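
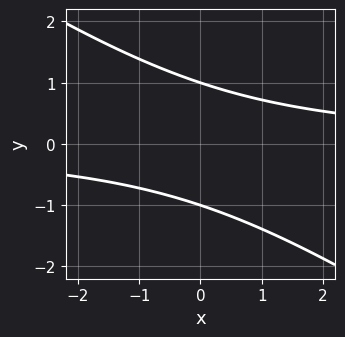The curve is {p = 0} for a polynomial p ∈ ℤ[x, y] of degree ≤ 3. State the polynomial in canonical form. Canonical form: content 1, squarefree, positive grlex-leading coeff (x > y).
2*x*y + 3*y^2 - 3

1. Degree: the shape is more complex than any degree-1 curve, so deg p = 2.
2. Checking where it meets the axes: among the integer gridlines, it crosses the y-axis at y ∈ {-1, 1}; no x-intercept at any integer in the box.
3. Putting this together gives p.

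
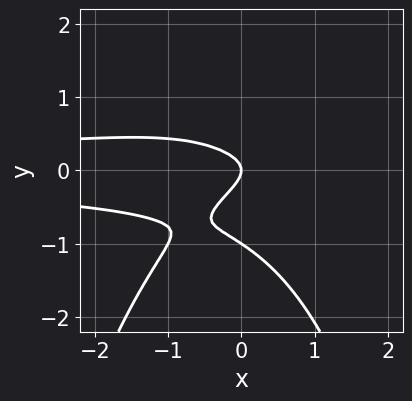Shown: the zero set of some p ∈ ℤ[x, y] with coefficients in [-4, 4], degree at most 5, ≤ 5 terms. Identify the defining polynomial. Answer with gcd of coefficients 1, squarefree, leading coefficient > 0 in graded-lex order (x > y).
2*x^2*y^2 + x*y^2 + 3*y^3 + 3*y^2 + x

First, degree: the shape is more complex than any degree-3 curve, so deg p = 4.
Next, reading off the gridlines: the y-axis gridline crossings are at y ∈ {-1, 0}; it crosses the x-axis at the gridline x = 0.
Finally, matching integer coefficients to the picture gives p.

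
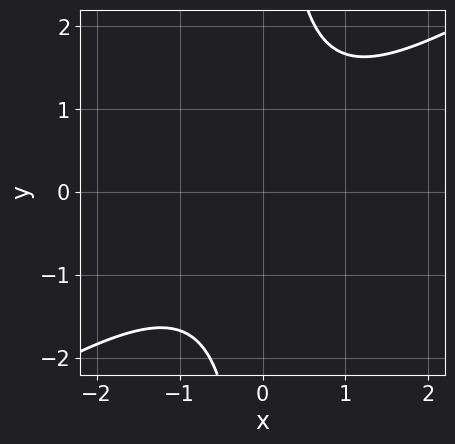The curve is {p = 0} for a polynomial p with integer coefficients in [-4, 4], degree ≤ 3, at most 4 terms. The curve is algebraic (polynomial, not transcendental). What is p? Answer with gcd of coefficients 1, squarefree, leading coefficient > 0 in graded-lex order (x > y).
2*x^2 - 3*x*y + 3

Degree: the shape is more complex than any degree-1 curve, so deg p = 2.
Reading off the gridlines: the curve avoids every integer y-axis point in the box; the curve avoids every integer x-axis point in the box.
The integer polynomial consistent with all of this is the stated p.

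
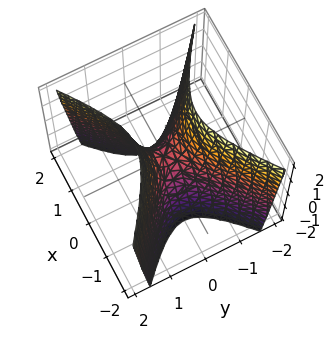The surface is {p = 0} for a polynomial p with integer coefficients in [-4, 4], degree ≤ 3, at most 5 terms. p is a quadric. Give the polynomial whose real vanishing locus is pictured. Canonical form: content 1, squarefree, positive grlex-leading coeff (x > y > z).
(a) deg p = 2.
(b) Symmetries: it's symmetric under y → −y, forcing even powers of y; it's symmetric under x → −x, forcing even powers of x.
(c) Observable constraints: it crosses the y-axis at the gridline y = 0; it meets the x-axis at x = 0 (among the integer gridlines); one z-axis crossing is at z = 0.
(d) Putting this together gives p.

2*x^2 - 3*y^2 + z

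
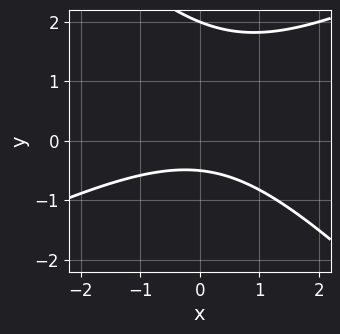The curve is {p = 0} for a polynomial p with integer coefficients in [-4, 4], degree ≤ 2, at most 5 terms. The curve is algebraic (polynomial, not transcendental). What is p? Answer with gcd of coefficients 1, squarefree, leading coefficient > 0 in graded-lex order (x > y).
x^2 - x*y - 2*y^2 + 3*y + 2

1. Degree: a generic line meets the curve in up to 2 points, so deg p = 2.
2. Checking where it meets the axes: it crosses the y-axis at the gridline y = 2; it misses every integer gridline on the x-axis.
3. Fitting integer coefficients to these (and the overall shape) gives p.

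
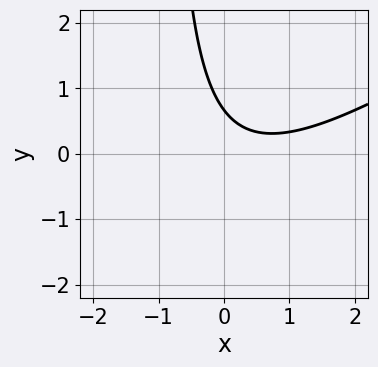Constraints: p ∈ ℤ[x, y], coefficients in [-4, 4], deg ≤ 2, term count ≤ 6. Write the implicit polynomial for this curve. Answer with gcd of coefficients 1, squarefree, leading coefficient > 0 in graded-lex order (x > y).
(a) Degree: the shape is more complex than any degree-1 curve, so deg p = 2.
(b) From the visible intercepts: no x-intercept at any integer in the box.
(c) Assembling these constraints gives the stated polynomial.

2*x^2 - 3*x*y - 2*x - 3*y + 2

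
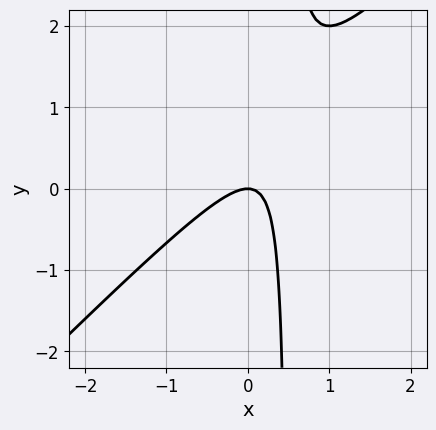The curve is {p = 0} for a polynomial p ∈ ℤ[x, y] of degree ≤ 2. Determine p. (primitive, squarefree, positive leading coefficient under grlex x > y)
2*x^2 - 2*x*y + y

1. deg p = 2. The shape is more complex than any degree-1 curve.
2. Against the integer gridlines: one x-axis crossing is at x = 0; one y-axis crossing is at y = 0.
3. Matching integer coefficients to the picture gives p.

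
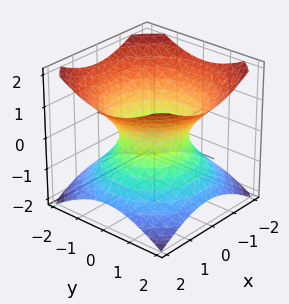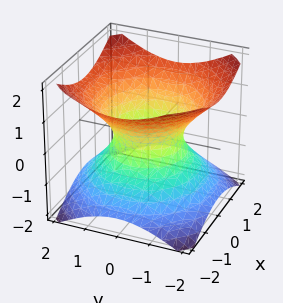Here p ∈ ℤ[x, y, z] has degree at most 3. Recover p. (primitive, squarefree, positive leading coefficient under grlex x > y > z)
First, deg p = 2.
Next, symmetry: every cross-section ⟂ z is a circle, so x, y appear only via x² + y².
Next, from the axis intercepts and sections: the y-axis gridline crossings are at y ∈ {-1, 1}; a circular section at z = 1 has radius between 1 and 2; among the integer gridlines, it crosses the x-axis at x ∈ {-1, 1}.
Finally, together with the visible shape, these determine p as stated.

2*x^2 + 2*y^2 - 3*z^2 - 2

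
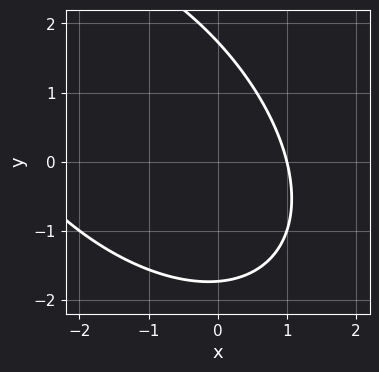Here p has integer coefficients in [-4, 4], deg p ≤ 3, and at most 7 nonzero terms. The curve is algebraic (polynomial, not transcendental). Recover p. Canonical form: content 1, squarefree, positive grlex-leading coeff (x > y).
x^2 + x*y + y^2 + 2*x - 3

Degree: no degree-1 curve has this shape, so deg p = 2.
Reading off the gridlines: it crosses the x-axis at the gridline x = 1.
These observations pin down the coefficients.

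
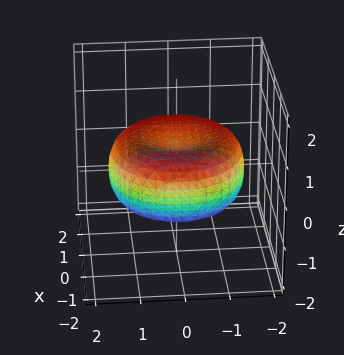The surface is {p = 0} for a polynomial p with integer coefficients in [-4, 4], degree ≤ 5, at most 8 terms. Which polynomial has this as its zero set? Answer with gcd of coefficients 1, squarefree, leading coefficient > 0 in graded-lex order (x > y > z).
x^4 + 2*x^2*y^2 + y^4 - 2*x^2 - 2*y^2 + 3*z^2 - 1

First, degree: a generic line meets the surface in up to 4 points, so deg p = 4.
Then, by symmetry, the z-axis is an axis of rotation, so x and y enter only as x² + y².
Next, from the visible intercepts: a circular section at z = 0 has radius between 1 and 2.
Finally, the integer polynomial consistent with all of this is the stated p.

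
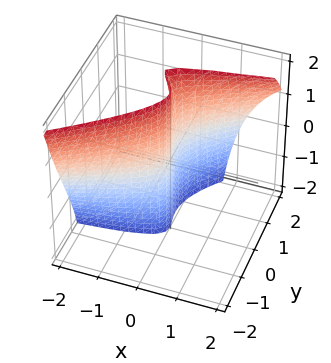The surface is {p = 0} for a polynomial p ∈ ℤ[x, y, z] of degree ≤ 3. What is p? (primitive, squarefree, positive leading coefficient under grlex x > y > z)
2*x*y^2 - 2*x*y*z - 3*y^3 + 3*y^2 + 3*x

(a) deg p = 3.
(b) Observable constraints: the visible z-axis segment lies entirely on the surface; the y-axis gridline crossings are at y ∈ {0, 1}; it crosses the x-axis at the gridline x = 0.
(c) Matching integer coefficients to the picture gives p.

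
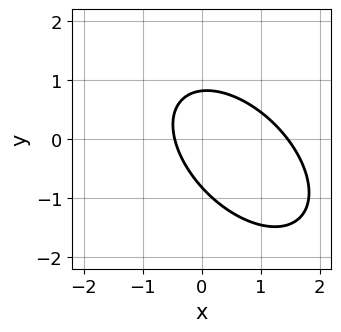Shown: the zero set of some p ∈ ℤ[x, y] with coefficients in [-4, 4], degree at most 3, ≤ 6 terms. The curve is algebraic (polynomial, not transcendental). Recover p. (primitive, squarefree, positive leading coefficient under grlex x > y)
The degree is 2 — a generic line meets the curve in up to 2 points.
The integer polynomial consistent with all of this is the stated p.

3*x^2 + 3*x*y + 3*y^2 - 3*x - 2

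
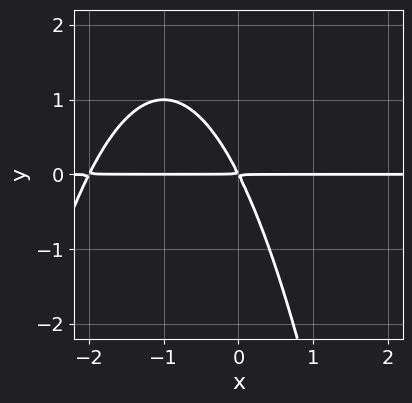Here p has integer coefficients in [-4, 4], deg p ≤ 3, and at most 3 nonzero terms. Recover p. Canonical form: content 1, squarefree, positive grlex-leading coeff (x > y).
1. Degree: a generic line meets the curve in up to 3 points, so deg p = 3.
2. Observable constraints: every point of the x-axis in the box is on the curve.
3. These observations pin down the coefficients.

x^2*y + 2*x*y + y^2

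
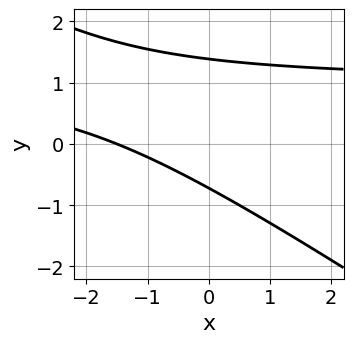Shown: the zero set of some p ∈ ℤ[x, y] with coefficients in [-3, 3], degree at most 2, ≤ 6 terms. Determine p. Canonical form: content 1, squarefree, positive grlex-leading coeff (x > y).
First, degree: no degree-1 curve has this shape, so deg p = 2.
Finally, putting this together gives p.

2*x*y + 3*y^2 - 2*x - 2*y - 3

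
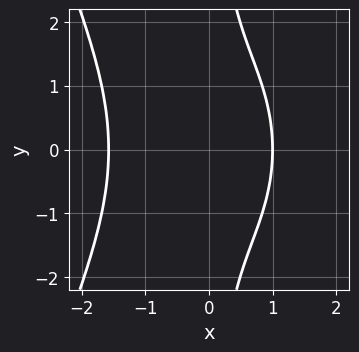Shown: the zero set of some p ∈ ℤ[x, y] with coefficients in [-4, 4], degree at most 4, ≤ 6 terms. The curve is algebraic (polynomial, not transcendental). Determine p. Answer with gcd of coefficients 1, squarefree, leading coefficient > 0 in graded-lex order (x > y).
(a) deg p = 4.
(b) Symmetries: the y ↦ −y reflection is a symmetry, so y appears only in even powers.
(c) Against the integer gridlines: no y-intercept at any integer in the box; it meets the x-axis at x = 1 (among the integer gridlines).
(d) Solving for integer coefficients yields p as stated.

x^4 + x*y^2 + 2*x - 3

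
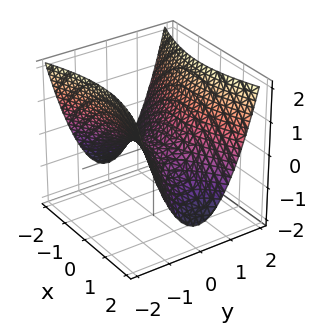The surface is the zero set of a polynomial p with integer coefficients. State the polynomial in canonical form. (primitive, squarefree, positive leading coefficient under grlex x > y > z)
x^2 - 3*y^2 + 3*z

1. The degree is 2 — a hyperbolic paraboloid; a quadric.
2. Symmetries: it's symmetric under x → −x, forcing even powers of x; mirror symmetry y ↦ −y ⇒ only even powers of y.
3. From the axis intercepts and sections: one x-axis crossing is at x = 0; it meets the y-axis at y = 0 (among the integer gridlines).
4. Matching integer coefficients to the picture gives p.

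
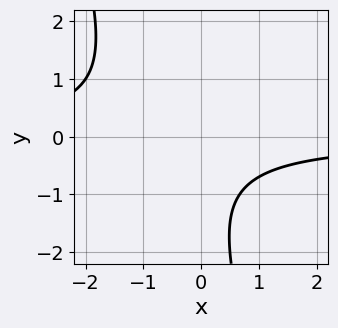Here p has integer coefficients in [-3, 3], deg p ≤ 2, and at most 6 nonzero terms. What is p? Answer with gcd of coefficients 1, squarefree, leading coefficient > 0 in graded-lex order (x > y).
3*x*y + y^2 + 2*y + 3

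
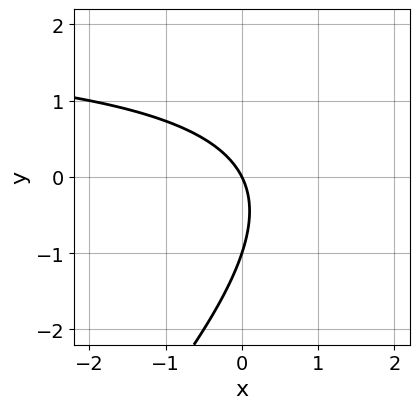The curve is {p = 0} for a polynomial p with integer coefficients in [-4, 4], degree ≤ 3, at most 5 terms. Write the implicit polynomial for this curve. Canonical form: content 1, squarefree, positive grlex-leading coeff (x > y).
x*y - y^2 - 2*x - y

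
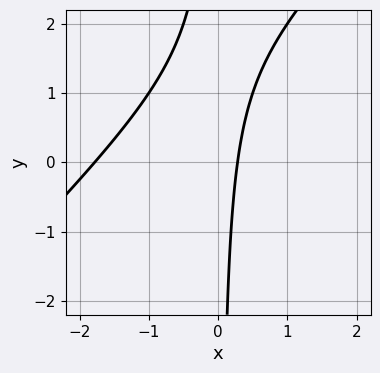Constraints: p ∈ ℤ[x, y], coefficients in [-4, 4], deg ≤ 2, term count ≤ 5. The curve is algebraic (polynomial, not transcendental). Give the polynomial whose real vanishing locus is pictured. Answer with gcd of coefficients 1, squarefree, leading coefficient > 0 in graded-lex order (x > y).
2*x^2 - 2*x*y + 3*x - 1

The degree is 2 — the shape is more complex than any degree-1 curve.
Observable constraints: the curve avoids every integer y-axis point in the box.
The integer polynomial consistent with all of this is the stated p.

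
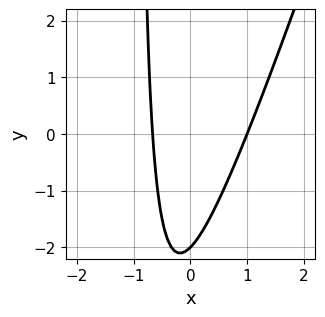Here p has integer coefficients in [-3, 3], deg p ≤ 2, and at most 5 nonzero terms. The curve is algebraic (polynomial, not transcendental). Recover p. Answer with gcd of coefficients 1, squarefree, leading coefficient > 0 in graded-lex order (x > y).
3*x^2 - x*y - x - y - 2

(a) deg p = 2.
(b) From the visible intercepts: it meets the x-axis at x = 1 (among the integer gridlines); one y-axis crossing is at y = -2.
(c) Assembling these constraints gives the stated polynomial.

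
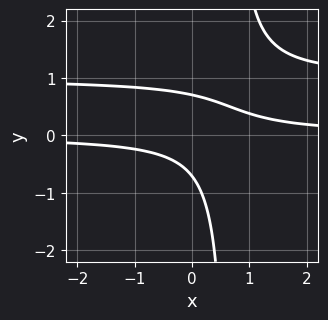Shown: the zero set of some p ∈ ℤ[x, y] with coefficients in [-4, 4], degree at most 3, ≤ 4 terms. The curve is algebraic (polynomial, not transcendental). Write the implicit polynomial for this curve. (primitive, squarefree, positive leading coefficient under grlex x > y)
3*x*y^2 - 3*x*y - 2*y^2 + 1

(a) The degree is 3 — the shape is more complex than any degree-2 curve.
(b) From the visible intercepts: no x-intercept at any integer in the box.
(c) Putting this together gives p.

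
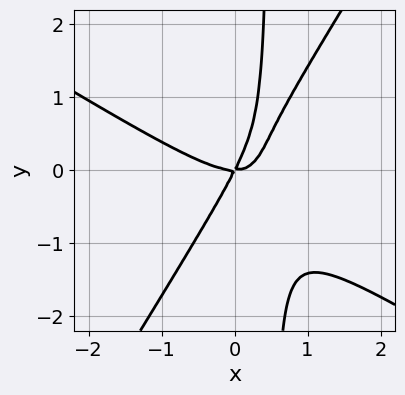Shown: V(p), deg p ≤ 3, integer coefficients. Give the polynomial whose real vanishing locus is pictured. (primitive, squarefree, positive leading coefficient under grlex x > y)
(a) deg p = 3. The shape is more complex than any degree-2 curve.
(b) Against the integer gridlines: it meets the x-axis at x = 0 (among the integer gridlines); one y-axis crossing is at y = 0.
(c) Together with the visible shape, these determine p as stated.

2*x^3 + 2*x^2*y - 2*x*y^2 - 2*x*y + y^2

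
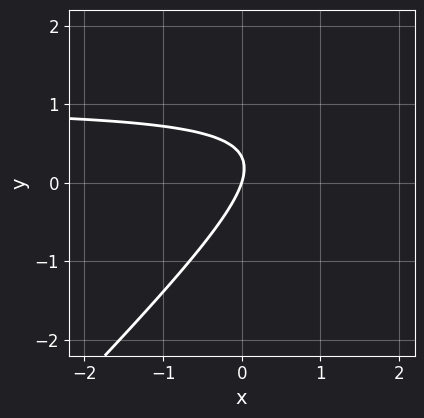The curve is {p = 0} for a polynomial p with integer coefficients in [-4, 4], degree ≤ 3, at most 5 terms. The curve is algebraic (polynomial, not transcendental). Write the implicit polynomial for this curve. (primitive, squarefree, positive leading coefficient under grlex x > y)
1. The degree is 2 — a generic line meets the curve in up to 2 points.
2. Observable constraints: it crosses the x-axis at the gridline x = 0; it crosses the y-axis at the gridline y = 0.
3. Solving for integer coefficients yields p as stated.

3*x*y - 3*y^2 - 3*x + y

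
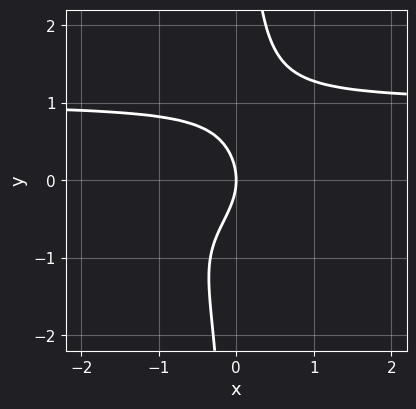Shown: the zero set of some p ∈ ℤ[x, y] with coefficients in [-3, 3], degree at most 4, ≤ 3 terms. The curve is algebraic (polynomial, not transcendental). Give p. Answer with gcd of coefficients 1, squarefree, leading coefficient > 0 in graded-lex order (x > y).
(a) Degree: a generic line meets the curve in up to 4 points, so deg p = 4.
(b) Observable constraints: one y-axis crossing is at y = 0; one x-axis crossing is at x = 0.
(c) Solving for integer coefficients yields p as stated.

3*x*y^3 - 2*y^2 - 3*x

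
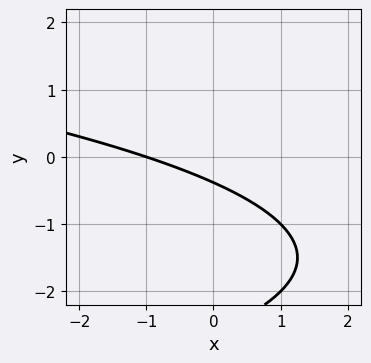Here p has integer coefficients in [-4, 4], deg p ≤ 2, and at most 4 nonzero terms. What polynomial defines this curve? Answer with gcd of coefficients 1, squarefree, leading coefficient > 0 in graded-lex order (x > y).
Degree: a generic line meets the curve in up to 2 points, so deg p = 2.
Against the integer gridlines: it crosses the x-axis at the gridline x = -1.
Fitting integer coefficients to these (and the overall shape) gives p.

y^2 + x + 3*y + 1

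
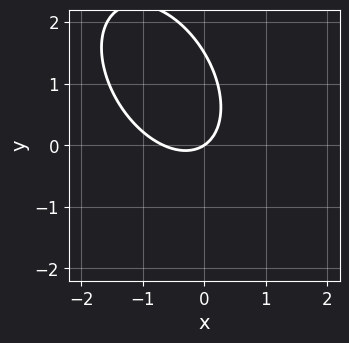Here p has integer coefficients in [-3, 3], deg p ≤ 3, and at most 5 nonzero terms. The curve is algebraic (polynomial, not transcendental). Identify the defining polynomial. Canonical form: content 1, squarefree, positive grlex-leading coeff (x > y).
3*x^2 + 2*x*y + 2*y^2 + 2*x - 3*y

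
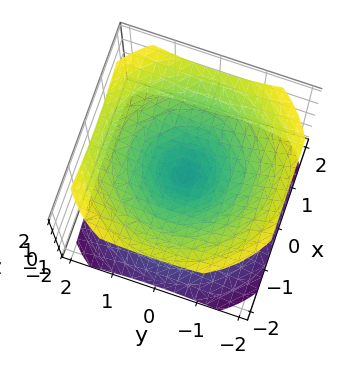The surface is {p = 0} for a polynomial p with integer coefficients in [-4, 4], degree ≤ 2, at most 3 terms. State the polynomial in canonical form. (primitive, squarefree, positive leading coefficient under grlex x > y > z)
First, the picture has 2 separate pieces. They look like related sheets of one shape, so recover p as a whole.
Then, degree: a double cone through the origin; a quadric, so deg p = 2.
Next, symmetries: rotational symmetry about the z-axis ⇒ p depends on x, y only through x² + y²; the z ↦ −z reflection is a symmetry, so z appears only in even powers.
Next, checking where it meets the axes: it meets the z-axis at z = 0 (among the integer gridlines); it meets the x-axis at x = 0 (among the integer gridlines); it meets the y-axis at y = 0 (among the integer gridlines); a circular section at z = -1 has radius between 1 and 2.
Finally, putting this together gives p.

2*x^2 + 2*y^2 - 3*z^2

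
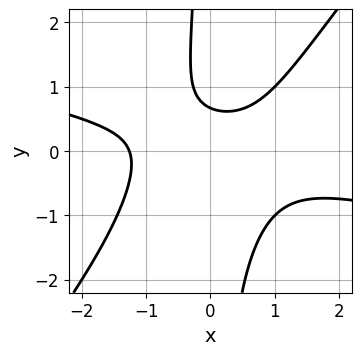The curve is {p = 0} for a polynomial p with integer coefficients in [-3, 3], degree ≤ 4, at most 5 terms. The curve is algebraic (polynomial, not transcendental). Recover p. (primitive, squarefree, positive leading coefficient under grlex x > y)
First, the degree is 3 — no degree-2 curve has this shape.
Finally, the integer polynomial consistent with all of this is the stated p.

x^3 + 3*x^2*y - 3*x*y^2 - 3*y + 2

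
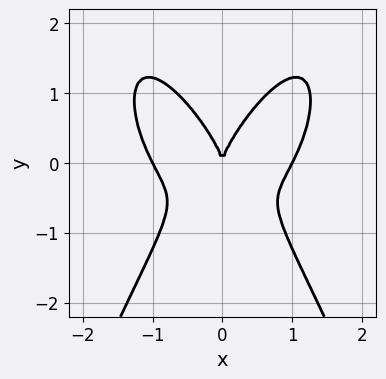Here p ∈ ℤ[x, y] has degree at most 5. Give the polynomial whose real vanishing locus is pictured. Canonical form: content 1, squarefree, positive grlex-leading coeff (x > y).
3*x^4 - 3*x^2*y + 2*y^3 - 3*x^2

(a) Degree: the shape is more complex than any degree-3 curve, so deg p = 4.
(b) Symmetries: mirror symmetry x ↦ −x ⇒ only even powers of x.
(c) Against the integer gridlines: it meets the y-axis at y = 0 (among the integer gridlines); among the integer gridlines, it crosses the x-axis at x ∈ {-1, 0, 1}.
(d) The integer polynomial consistent with all of this is the stated p.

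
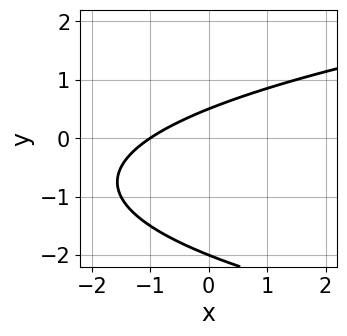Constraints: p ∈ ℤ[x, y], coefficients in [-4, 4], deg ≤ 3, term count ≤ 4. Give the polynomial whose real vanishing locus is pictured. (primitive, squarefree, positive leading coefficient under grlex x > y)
deg p = 2. No degree-1 curve has this shape.
Reading off the gridlines: one x-axis crossing is at x = -1; one y-axis crossing is at y = -2.
Putting this together gives p.

2*y^2 - 2*x + 3*y - 2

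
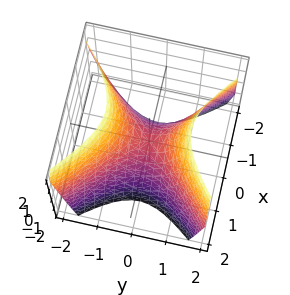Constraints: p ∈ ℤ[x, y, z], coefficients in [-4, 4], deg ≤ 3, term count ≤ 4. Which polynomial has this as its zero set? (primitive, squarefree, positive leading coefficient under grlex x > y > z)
3*x^2 - 3*y^2 + 2*z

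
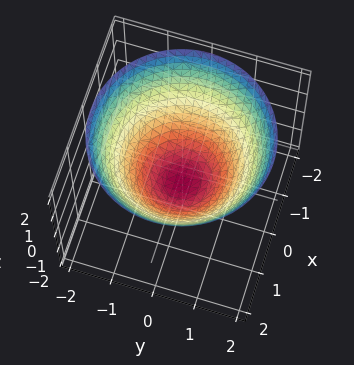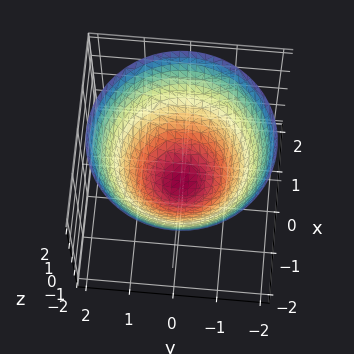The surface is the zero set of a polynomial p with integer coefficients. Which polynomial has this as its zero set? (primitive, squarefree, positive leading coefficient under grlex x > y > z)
2*x^2 + 2*y^2 - 3*z - 2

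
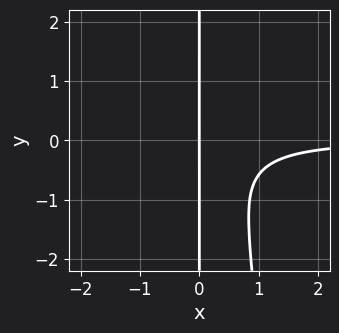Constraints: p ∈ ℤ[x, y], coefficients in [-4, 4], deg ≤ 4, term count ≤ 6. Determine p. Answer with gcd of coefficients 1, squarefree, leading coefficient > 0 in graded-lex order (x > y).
2*x^3*y - x^2*y^2 + 2*x^2*y + 2*x*y^2 + 2*x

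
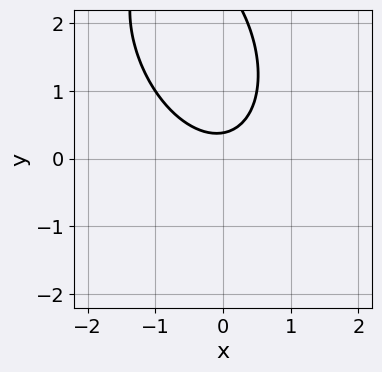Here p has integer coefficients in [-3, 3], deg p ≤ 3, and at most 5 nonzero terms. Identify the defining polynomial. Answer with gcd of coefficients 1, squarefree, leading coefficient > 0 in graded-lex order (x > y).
(a) Degree: the shape is more complex than any degree-1 curve, so deg p = 2.
(b) From the visible intercepts: no x-intercept at any integer in the box.
(c) Solving for integer coefficients yields p as stated.

2*x^2 + x*y + y^2 - 3*y + 1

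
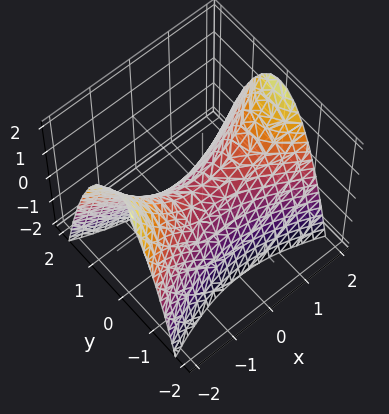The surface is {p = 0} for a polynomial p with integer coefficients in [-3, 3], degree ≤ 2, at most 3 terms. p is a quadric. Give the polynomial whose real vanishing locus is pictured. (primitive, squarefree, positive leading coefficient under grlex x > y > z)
1. The degree is 2 — a saddle surface; a quadric.
2. Symmetries: it's symmetric under y → −y, forcing even powers of y; it's symmetric under x → −x, forcing even powers of x.
3. From the visible intercepts: one z-axis crossing is at z = 0; it crosses the x-axis at the gridline x = 0; it meets the y-axis at y = 0 (among the integer gridlines).
4. Putting this together gives p.

x^2 - 3*y^2 - 2*z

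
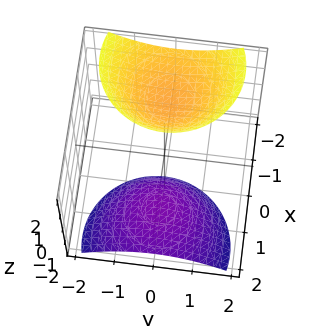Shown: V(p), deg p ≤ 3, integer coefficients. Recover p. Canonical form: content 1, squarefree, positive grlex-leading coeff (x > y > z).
There are 2 components. They look like related sheets of one shape, so recover p as a whole.
deg p = 2. No degree-1 surface has this shape.
Reading off the gridlines: it misses every integer gridline on the x-axis; no y-intercept at any integer in the box.
Solving for integer coefficients yields p as stated.

2*x^2 + 3*x*z + 2*y^2 - z^2 + 3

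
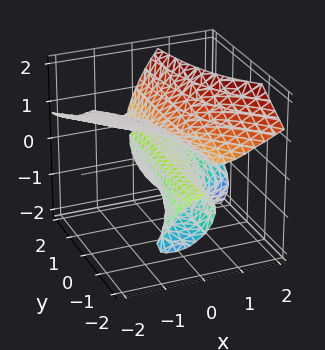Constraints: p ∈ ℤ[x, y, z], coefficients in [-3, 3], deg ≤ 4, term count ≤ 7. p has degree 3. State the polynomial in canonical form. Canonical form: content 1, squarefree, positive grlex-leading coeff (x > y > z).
(a) I count 2 distinct pieces. Treating them together as one polynomial.
(b) Degree: a generic line meets the surface in up to 3 points, so deg p = 3.
(c) Observable constraints: the z-axis gridline crossings are at z ∈ {-1, 0, 1}; the visible y-axis segment lies entirely on the surface.
(d) Together with the visible shape, these determine p as stated.

3*x*y*z - 2*z^3 + 3*x^2 + 3*x*z + 2*z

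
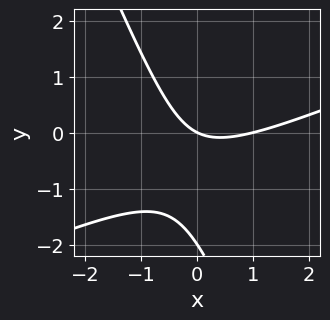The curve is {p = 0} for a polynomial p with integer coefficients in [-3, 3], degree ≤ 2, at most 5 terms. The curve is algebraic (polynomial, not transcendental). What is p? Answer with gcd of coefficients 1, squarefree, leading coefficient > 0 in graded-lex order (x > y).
x^2 - 2*x*y - y^2 - x - 2*y

Degree: a generic line meets the curve in up to 2 points, so deg p = 2.
Checking where it meets the axes: among the integer gridlines, it crosses the y-axis at y ∈ {-2, 0}; among the integer gridlines, it crosses the x-axis at x ∈ {0, 1}.
Solving for integer coefficients yields p as stated.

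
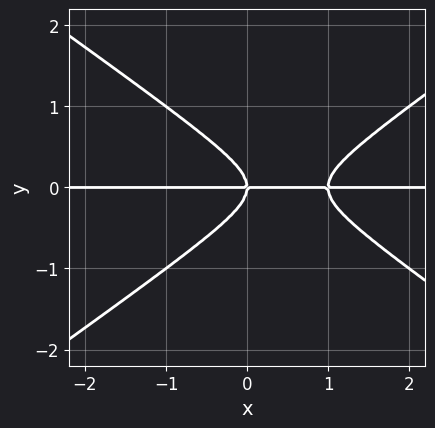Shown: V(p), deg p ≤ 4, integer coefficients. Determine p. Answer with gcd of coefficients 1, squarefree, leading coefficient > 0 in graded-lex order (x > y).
x^2*y - 2*y^3 - x*y

First, the degree is 3 — a generic line meets the curve in up to 3 points.
Then, checking where it meets the axes: it crosses the y-axis at the gridline y = 0; the visible x-axis segment lies entirely on the curve.
Finally, putting this together gives p.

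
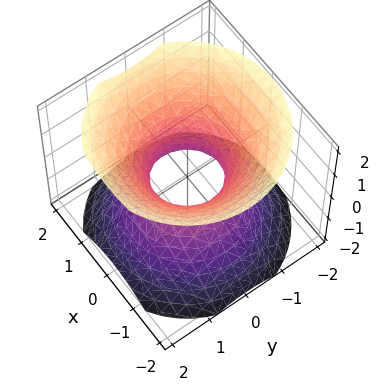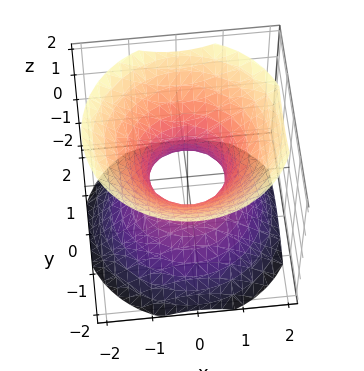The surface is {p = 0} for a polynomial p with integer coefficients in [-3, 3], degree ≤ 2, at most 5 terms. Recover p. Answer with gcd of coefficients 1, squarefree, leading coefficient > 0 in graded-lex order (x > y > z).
3*x^2 + 3*y^2 - 3*z^2 - 2

First, degree: one connected sheet with a waist; a quadric, so deg p = 2.
Then, symmetry: the z-axis is an axis of rotation, so x and y enter only as x² + y²; mirror symmetry z ↦ −z ⇒ only even powers of z.
Then, from the visible intercepts: a circular section at z = 0 has radius between 0 and 1; no z-intercept at any integer in the box.
Finally, together with the visible shape, these determine p as stated.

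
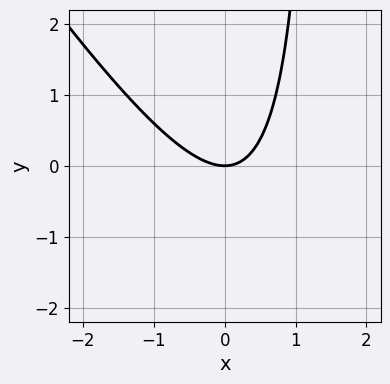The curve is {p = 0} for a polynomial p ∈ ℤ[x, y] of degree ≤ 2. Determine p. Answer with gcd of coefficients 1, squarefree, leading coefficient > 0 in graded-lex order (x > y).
First, degree: a generic line meets the curve in up to 2 points, so deg p = 2.
Then, observable constraints: it crosses the y-axis at the gridline y = 0; it crosses the x-axis at the gridline x = 0.
Finally, these observations pin down the coefficients.

3*x^2 + 2*x*y - 3*y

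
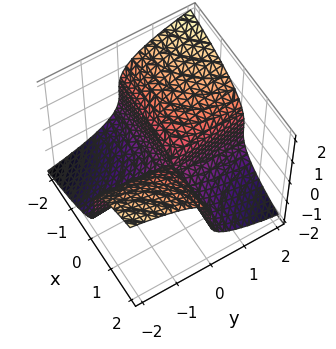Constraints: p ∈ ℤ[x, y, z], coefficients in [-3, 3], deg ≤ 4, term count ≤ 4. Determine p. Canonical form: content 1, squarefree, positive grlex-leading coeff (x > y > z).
2*z^3 + 3*x*y - y

(a) The degree is 3 — a generic line meets the surface in up to 3 points.
(b) Reading off the gridlines: every point of the x-axis in the box is on the surface; one y-axis crossing is at y = 0; it meets the z-axis at z = 0 (among the integer gridlines).
(c) Solving for integer coefficients yields p as stated.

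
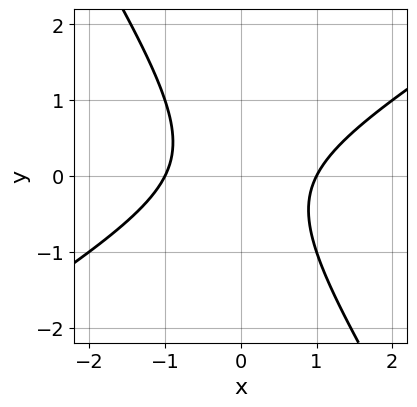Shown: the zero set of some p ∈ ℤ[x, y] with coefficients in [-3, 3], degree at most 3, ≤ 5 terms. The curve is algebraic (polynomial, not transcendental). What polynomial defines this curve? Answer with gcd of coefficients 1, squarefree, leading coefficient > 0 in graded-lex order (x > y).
First, deg p = 2.
Next, against the integer gridlines: the x-axis gridline crossings are at x ∈ {-1, 1}; the curve avoids every integer y-axis point in the box.
Finally, together with the visible shape, these determine p as stated.

x^2 - x*y - y^2 - 1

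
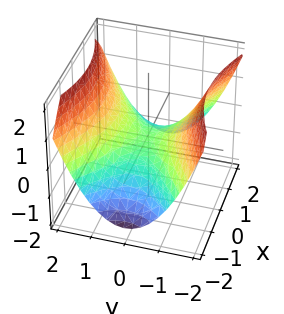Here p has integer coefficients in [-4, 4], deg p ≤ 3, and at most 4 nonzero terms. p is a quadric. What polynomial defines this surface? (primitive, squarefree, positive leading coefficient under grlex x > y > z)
x^2 - 2*y^2 + 3*z

First, the degree is 2 — a hyperbolic paraboloid; a quadric.
Next, symmetries: mirror symmetry x ↦ −x ⇒ only even powers of x; the y ↦ −y reflection is a symmetry, so y appears only in even powers.
Then, from the visible intercepts: it crosses the x-axis at the gridline x = 0; it meets the y-axis at y = 0 (among the integer gridlines); it meets the z-axis at z = 0 (among the integer gridlines).
Finally, solving for integer coefficients yields p as stated.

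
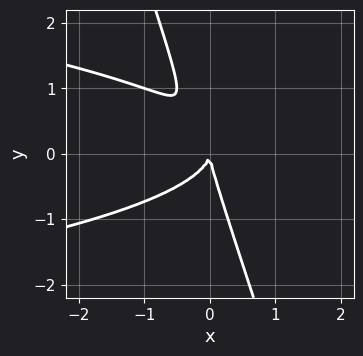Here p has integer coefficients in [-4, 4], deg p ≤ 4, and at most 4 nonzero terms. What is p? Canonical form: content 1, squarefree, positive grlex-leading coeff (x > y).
3*x*y^2 + y^3 + 2*x^2

The degree is 3 — the shape is more complex than any degree-2 curve.
Reading off the gridlines: it meets the y-axis at y = 0 (among the integer gridlines); it crosses the x-axis at the gridline x = 0.
Fitting integer coefficients to these (and the overall shape) gives p.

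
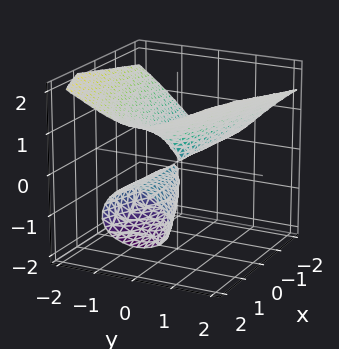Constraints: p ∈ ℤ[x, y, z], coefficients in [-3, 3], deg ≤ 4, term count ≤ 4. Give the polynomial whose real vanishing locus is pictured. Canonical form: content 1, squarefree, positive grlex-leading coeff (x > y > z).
2*z^3 - 2*x*z - 3*y^2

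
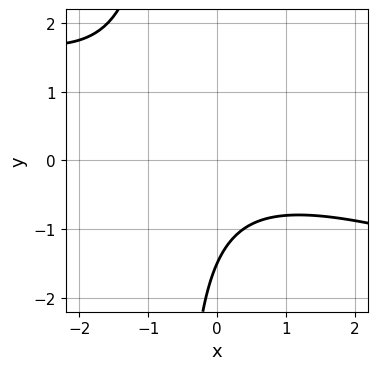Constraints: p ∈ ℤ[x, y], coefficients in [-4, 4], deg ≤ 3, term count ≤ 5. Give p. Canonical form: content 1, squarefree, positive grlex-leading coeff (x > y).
First, the degree is 2 — the shape is more complex than any degree-1 curve.
Next, from the visible intercepts: no x-intercept at any integer in the box.
Finally, matching integer coefficients to the picture gives p.

x^2 + 3*x*y + 2*y + 3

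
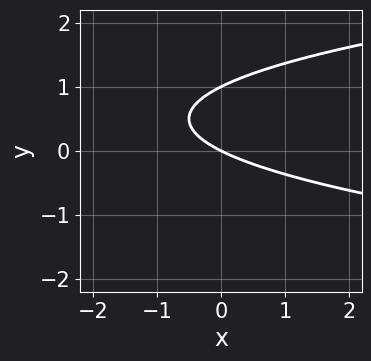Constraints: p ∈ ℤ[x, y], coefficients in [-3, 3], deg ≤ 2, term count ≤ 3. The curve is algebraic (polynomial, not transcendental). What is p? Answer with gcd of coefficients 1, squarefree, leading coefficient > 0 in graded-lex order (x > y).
(a) Degree: no degree-1 curve has this shape, so deg p = 2.
(b) From the visible intercepts: among the integer gridlines, it crosses the y-axis at y ∈ {0, 1}; one x-axis crossing is at x = 0.
(c) Assembling these constraints gives the stated polynomial.

2*y^2 - x - 2*y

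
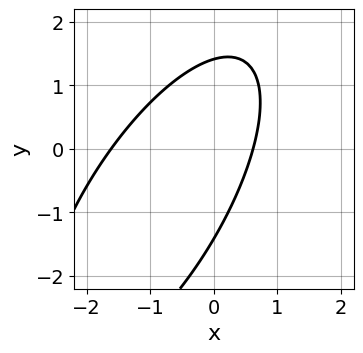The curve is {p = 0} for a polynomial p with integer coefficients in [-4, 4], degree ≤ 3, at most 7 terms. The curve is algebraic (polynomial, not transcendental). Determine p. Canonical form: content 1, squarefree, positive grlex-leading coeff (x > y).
2*x^2 - 2*x*y + y^2 + 2*x - 2

First, the degree is 2 — the shape is more complex than any degree-1 curve.
Finally, solving for integer coefficients yields p as stated.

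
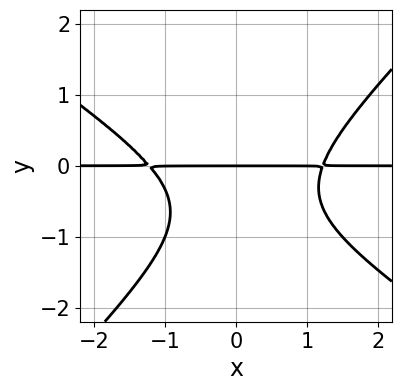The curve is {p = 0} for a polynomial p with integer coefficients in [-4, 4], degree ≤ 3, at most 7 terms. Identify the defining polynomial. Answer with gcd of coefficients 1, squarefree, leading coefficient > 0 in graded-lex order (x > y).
1. The degree is 3 — a generic line meets the curve in up to 3 points.
2. Reading off the gridlines: every point of the x-axis in the box is on the curve; it crosses the y-axis at the gridline y = 0.
3. Matching integer coefficients to the picture gives p.

2*x^2*y + x*y^2 - 3*y^3 - 3*y^2 - 3*y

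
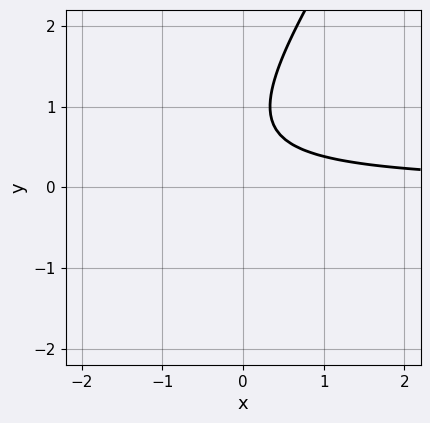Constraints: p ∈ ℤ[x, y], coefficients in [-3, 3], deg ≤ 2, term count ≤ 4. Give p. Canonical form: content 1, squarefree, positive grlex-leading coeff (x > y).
3*x*y - 2*y^2 + 3*y - 2

1. Degree: no degree-1 curve has this shape, so deg p = 2.
2. Checking where it meets the axes: no y-intercept at any integer in the box; the curve avoids every integer x-axis point in the box.
3. Together with the visible shape, these determine p as stated.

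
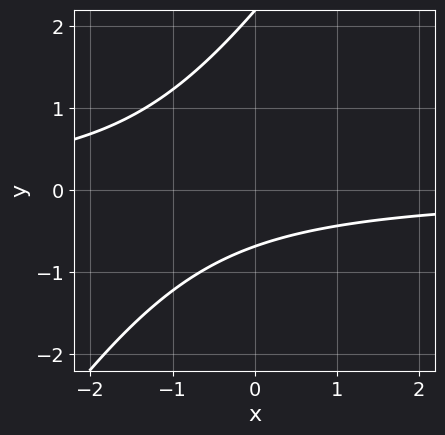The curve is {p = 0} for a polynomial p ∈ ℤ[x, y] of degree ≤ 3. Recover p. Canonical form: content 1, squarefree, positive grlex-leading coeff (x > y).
(a) deg p = 2. A generic line meets the curve in up to 2 points.
(b) From the visible intercepts: it misses every integer gridline on the x-axis.
(c) Solving for integer coefficients yields p as stated.

3*x*y - 2*y^2 + 3*y + 3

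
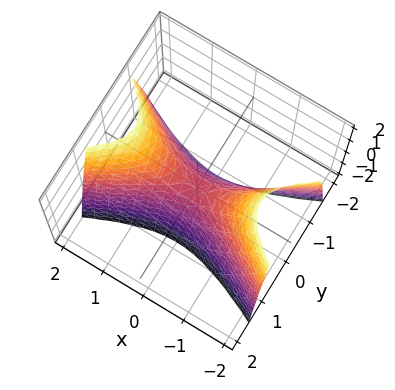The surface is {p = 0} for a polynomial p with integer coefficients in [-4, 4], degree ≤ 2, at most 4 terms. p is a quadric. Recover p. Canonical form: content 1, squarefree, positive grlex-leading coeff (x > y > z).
x^2 - 3*y^2 - z

(a) deg p = 2. A hyperbolic paraboloid; a quadric.
(b) Symmetries: the y ↦ −y reflection is a symmetry, so y appears only in even powers; mirror symmetry x ↦ −x ⇒ only even powers of x.
(c) From the axis intercepts and sections: it meets the y-axis at y = 0 (among the integer gridlines); it crosses the x-axis at the gridline x = 0; one z-axis crossing is at z = 0.
(d) Together with the visible shape, these determine p as stated.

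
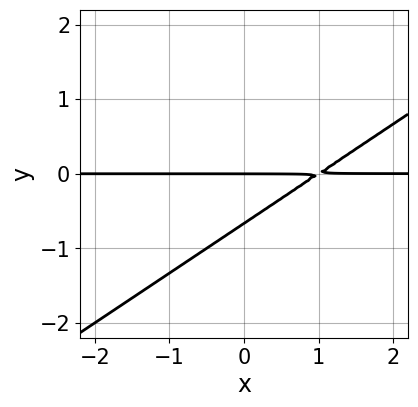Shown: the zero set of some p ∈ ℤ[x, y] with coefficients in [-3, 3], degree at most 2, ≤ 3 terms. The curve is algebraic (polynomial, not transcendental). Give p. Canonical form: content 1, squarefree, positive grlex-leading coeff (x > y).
First, degree: no degree-1 curve has this shape, so deg p = 2.
Next, reading off the gridlines: it meets the y-axis at y = 0 (among the integer gridlines); every point of the x-axis in the box is on the curve.
Finally, the integer polynomial consistent with all of this is the stated p.

2*x*y - 3*y^2 - 2*y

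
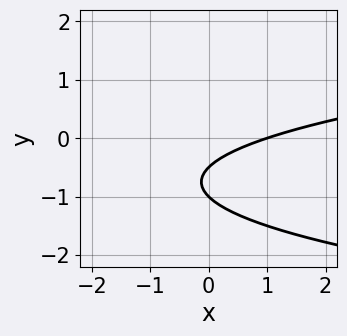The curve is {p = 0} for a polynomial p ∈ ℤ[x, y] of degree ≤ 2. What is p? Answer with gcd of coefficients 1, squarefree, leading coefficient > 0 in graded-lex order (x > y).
(a) deg p = 2.
(b) Checking where it meets the axes: it meets the x-axis at x = 1 (among the integer gridlines); it crosses the y-axis at the gridline y = -1.
(c) These observations pin down the coefficients.

2*y^2 - x + 3*y + 1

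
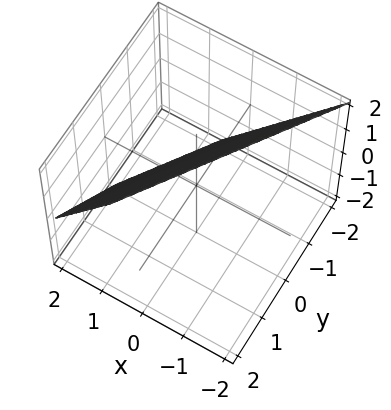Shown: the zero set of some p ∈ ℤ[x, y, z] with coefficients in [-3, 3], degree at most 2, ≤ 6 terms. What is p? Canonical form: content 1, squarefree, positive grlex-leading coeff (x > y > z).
3*x - 2*y + 2*z - 2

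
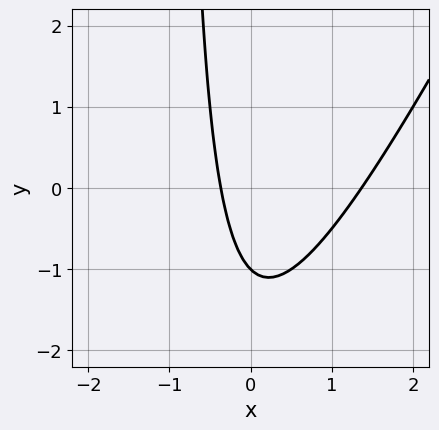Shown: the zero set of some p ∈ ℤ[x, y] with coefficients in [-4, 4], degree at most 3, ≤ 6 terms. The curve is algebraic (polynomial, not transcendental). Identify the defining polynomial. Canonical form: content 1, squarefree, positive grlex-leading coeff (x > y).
Degree: the shape is more complex than any degree-1 curve, so deg p = 2.
Reading off the gridlines: it meets the y-axis at y = -1 (among the integer gridlines).
Assembling these constraints gives the stated polynomial.

2*x^2 - x*y - 2*x - y - 1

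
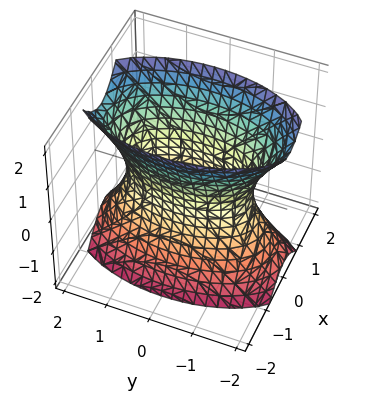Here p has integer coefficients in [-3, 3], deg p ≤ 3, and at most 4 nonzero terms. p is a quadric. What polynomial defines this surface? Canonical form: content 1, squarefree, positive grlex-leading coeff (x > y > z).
1. deg p = 2. One connected sheet with a waist; a quadric.
2. Symmetries: it's symmetric under z → −z, forcing even powers of z; it's symmetric under y → −y, forcing even powers of y; the x ↦ −x reflection is a symmetry, so x appears only in even powers.
3. Observable constraints: the surface avoids every integer z-axis point in the box.
4. Together with the visible shape, these determine p as stated.

3*x^2 + y^2 - z^2 - 2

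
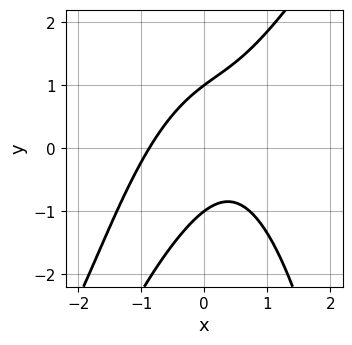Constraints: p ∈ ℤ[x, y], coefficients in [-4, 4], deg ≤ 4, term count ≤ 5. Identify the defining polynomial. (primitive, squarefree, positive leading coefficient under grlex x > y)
1. The degree is 3 — a generic line meets the curve in up to 3 points.
2. From the axis intercepts and sections: the y-axis gridline crossings are at y ∈ {-1, 1}.
3. The integer polynomial consistent with all of this is the stated p.

3*x^3 - 2*x^2*y + 3*x*y - 2*y^2 + 2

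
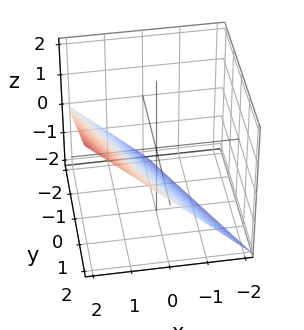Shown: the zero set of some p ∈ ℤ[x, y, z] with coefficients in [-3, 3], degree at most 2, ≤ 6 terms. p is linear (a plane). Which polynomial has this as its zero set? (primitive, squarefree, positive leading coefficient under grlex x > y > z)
2*x + y - 2*z - 2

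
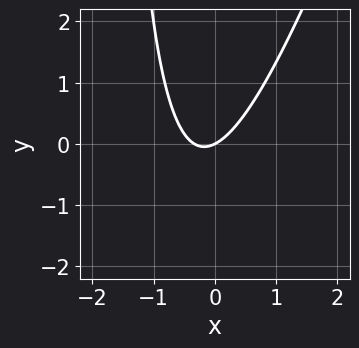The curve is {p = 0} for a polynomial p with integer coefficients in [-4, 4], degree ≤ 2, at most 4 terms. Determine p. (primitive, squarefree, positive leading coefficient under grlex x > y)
3*x^2 - x*y + x - 2*y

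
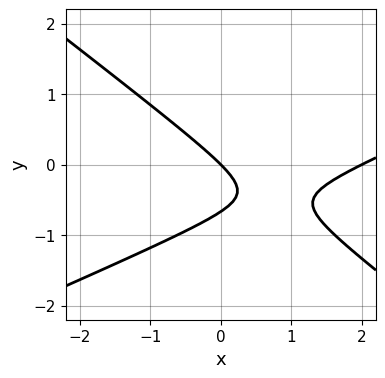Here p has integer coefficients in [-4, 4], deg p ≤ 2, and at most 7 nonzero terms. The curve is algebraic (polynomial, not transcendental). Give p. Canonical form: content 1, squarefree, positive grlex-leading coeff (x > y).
x^2 - x*y - 3*y^2 - 2*x - 2*y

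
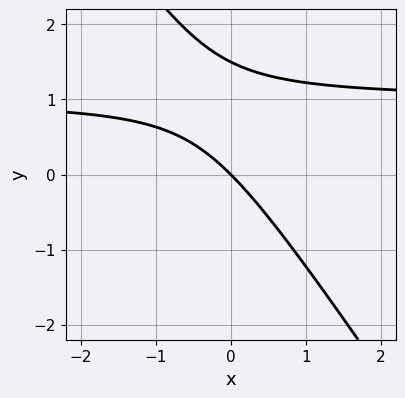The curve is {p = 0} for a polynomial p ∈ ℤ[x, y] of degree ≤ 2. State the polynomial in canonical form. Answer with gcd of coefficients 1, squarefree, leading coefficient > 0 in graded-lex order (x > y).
First, degree: no degree-1 curve has this shape, so deg p = 2.
Next, checking where it meets the axes: it meets the x-axis at x = 0 (among the integer gridlines); it meets the y-axis at y = 0 (among the integer gridlines).
Finally, the integer polynomial consistent with all of this is the stated p.

3*x*y + 2*y^2 - 3*x - 3*y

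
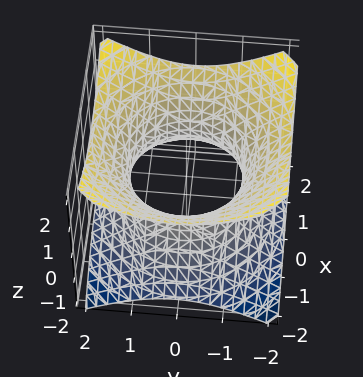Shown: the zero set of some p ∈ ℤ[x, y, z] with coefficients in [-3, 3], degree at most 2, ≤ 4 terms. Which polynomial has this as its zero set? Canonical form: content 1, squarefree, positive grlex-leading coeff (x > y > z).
First, degree: the shape is more complex than any degree-1 surface, so deg p = 2.
Next, by symmetry, every cross-section ⟂ z is a circle, so x, y appear only via x² + y².
Then, reading off the gridlines: the surface avoids every integer z-axis point in the box; a circular section at z = 0 has radius between 1 and 2.
Finally, assembling these constraints gives the stated polynomial.

2*x^2 + 2*y^2 - 3*z^2 - 3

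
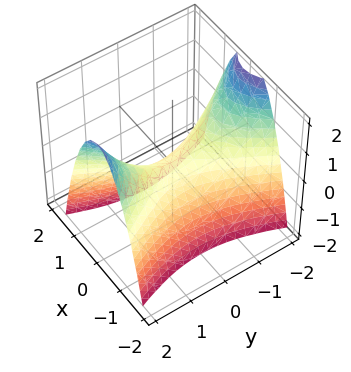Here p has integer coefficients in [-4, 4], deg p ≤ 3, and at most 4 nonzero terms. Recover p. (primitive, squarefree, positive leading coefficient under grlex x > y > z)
First, degree: a saddle surface; a quadric, so deg p = 2.
Next, symmetries: the x ↦ −x reflection is a symmetry, so x appears only in even powers; mirror symmetry y ↦ −y ⇒ only even powers of y.
Then, checking where it meets the axes: one z-axis crossing is at z = 0; it crosses the y-axis at the gridline y = 0; it meets the x-axis at x = 0 (among the integer gridlines).
Finally, putting this together gives p.

3*x^2 - y^2 + 2*z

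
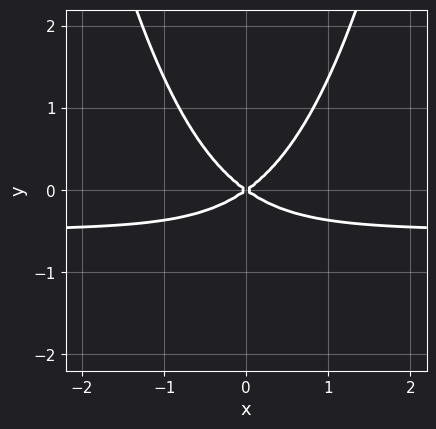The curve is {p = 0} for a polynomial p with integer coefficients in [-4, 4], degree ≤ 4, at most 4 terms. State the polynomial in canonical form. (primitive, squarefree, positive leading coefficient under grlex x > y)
2*x^2*y + x^2 - 2*y^2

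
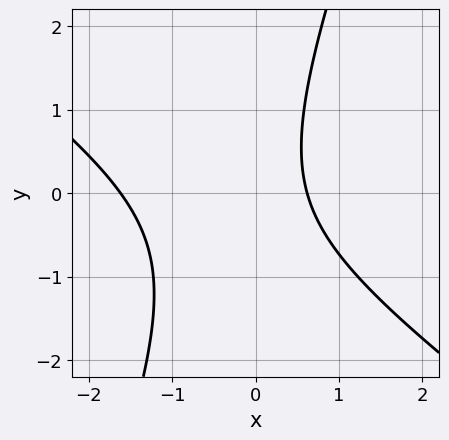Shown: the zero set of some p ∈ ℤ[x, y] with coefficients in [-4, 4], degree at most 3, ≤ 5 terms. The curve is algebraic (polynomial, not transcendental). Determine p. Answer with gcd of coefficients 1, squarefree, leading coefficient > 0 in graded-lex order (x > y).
Degree: a generic line meets the curve in up to 2 points, so deg p = 2.
Observable constraints: no y-intercept at any integer in the box.
Matching integer coefficients to the picture gives p.

2*x^2 + 2*x*y - y^2 + 2*x - 2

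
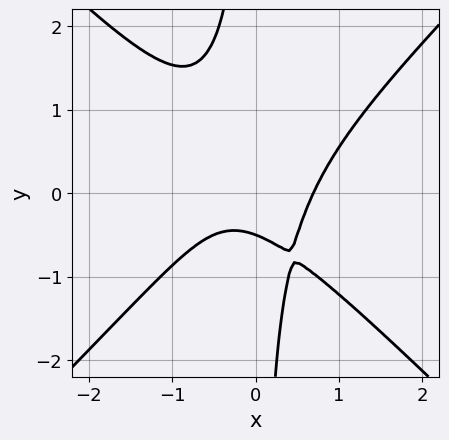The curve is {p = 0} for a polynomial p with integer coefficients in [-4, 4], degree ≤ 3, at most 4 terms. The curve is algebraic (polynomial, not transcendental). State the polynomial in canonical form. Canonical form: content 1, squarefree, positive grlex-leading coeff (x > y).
First, deg p = 3. A generic line meets the curve in up to 3 points.
Finally, the integer polynomial consistent with all of this is the stated p.

3*x^3 - 3*x*y^2 - 2*y - 1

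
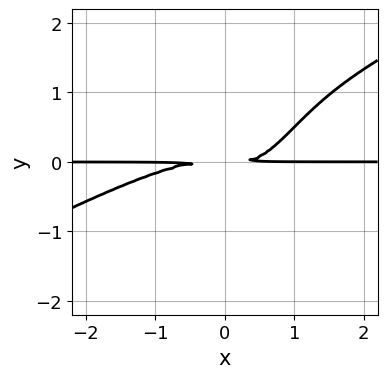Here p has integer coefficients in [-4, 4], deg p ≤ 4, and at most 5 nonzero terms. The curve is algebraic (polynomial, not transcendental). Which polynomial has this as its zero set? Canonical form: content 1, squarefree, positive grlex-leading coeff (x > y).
x^3*y - 2*x^2*y^2 + 2*x*y^2 - 2*y^2

Degree: a generic line meets the curve in up to 4 points, so deg p = 4.
Reading off the gridlines: the visible x-axis segment lies entirely on the curve.
Together with the visible shape, these determine p as stated.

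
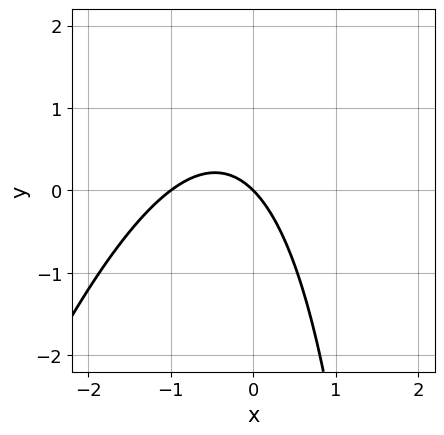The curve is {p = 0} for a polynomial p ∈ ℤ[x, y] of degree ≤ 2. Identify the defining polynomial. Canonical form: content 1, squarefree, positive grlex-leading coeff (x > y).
(a) deg p = 2. A generic line meets the curve in up to 2 points.
(b) Checking where it meets the axes: it meets the y-axis at y = 0 (among the integer gridlines); among the integer gridlines, it crosses the x-axis at x ∈ {-1, 0}.
(c) Assembling these constraints gives the stated polynomial.

3*x^2 - x*y + 3*x + 3*y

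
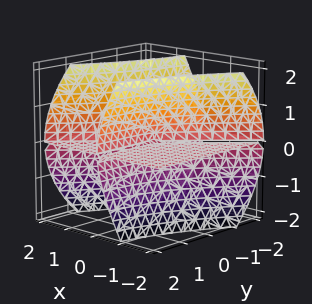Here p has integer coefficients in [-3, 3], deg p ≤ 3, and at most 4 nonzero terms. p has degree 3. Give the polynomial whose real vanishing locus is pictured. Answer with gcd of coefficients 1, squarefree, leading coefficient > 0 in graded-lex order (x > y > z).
2*x^2*z - 2*x*y*z - z^3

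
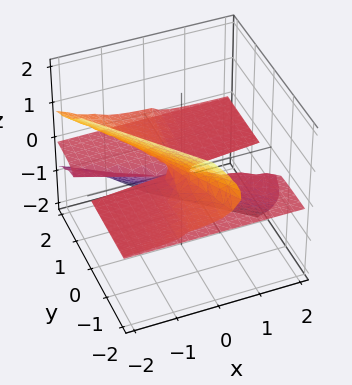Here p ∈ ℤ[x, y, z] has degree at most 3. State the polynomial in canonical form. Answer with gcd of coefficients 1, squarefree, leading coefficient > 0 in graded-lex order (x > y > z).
(a) deg p = 3. The shape is more complex than any degree-2 surface.
(b) Observable constraints: every point of the x-axis in the box is on the surface; every point of the y-axis in the box is on the surface; it crosses the z-axis at the gridline z = 0.
(c) Solving for integer coefficients yields p as stated.

3*x*z^2 + 3*y*z^2 + 3*z^3 - y*z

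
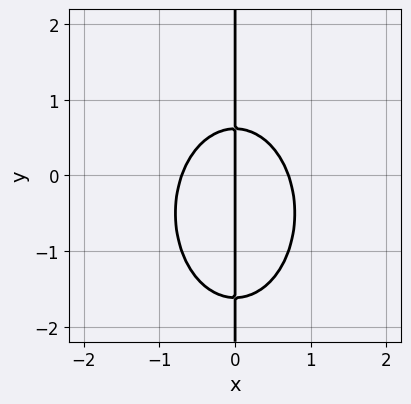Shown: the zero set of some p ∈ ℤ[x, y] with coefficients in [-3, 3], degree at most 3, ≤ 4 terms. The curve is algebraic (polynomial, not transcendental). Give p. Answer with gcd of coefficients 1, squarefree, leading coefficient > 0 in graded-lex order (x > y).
First, deg p = 3.
Next, observable constraints: every point of the y-axis in the box is on the curve; it crosses the x-axis at the gridline x = 0.
Finally, these observations pin down the coefficients.

2*x^3 + x*y^2 + x*y - x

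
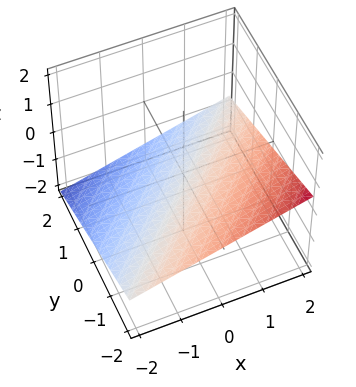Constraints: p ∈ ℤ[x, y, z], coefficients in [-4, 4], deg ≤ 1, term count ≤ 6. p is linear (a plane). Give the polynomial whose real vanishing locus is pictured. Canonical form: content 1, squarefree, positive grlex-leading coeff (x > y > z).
x - y - 3*z - 2

(a) Degree: the surface is flat (a plane), so deg p = 1.
(b) Checking where it meets the axes: it meets the x-axis at x = 2 (among the integer gridlines); one y-axis crossing is at y = -2.
(c) Putting this together gives p.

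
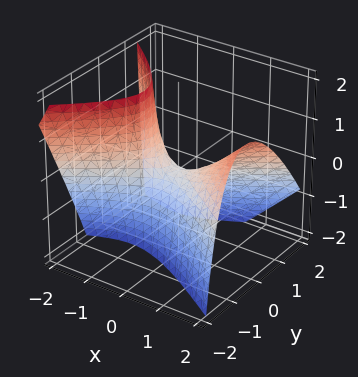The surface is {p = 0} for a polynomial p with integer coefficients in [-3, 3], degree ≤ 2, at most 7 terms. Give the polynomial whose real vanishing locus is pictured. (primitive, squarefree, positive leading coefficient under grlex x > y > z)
x^2 - x*z - 2*y^2 - y*z - z

1. Degree: a generic line meets the surface in up to 2 points, so deg p = 2.
2. Reading off the gridlines: one z-axis crossing is at z = 0; it meets the y-axis at y = 0 (among the integer gridlines); one x-axis crossing is at x = 0.
3. The integer polynomial consistent with all of this is the stated p.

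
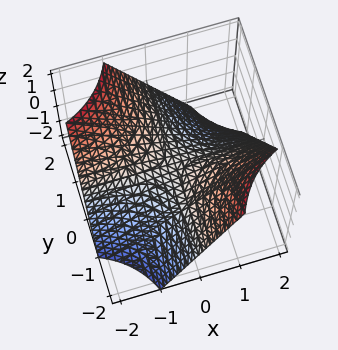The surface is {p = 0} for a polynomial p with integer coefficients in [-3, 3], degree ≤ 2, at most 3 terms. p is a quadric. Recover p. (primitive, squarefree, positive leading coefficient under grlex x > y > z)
x*y + z

1. deg p = 2.
2. Against the integer gridlines: it meets the z-axis at z = 0 (among the integer gridlines); the visible y-axis segment lies entirely on the surface; the visible x-axis segment lies entirely on the surface.
3. Matching integer coefficients to the picture gives p.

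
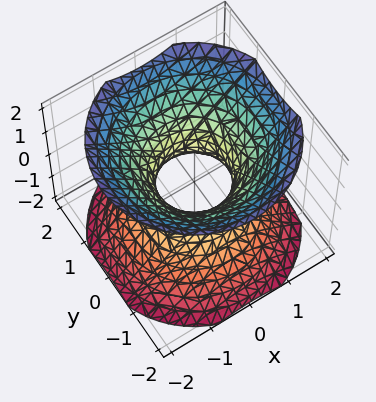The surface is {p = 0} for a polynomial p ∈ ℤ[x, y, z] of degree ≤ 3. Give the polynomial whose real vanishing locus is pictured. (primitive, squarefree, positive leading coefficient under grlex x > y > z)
3*x^2 + 3*y^2 - 3*z^2 - 2

1. deg p = 2.
2. Symmetry: the surface is invariant under rotation about z: p = q(x² + y², z); mirror symmetry z ↦ −z ⇒ only even powers of z.
3. Checking where it meets the axes: no z-intercept at any integer in the box; a circular section at z = 0 has radius between 0 and 1.
4. These observations pin down the coefficients.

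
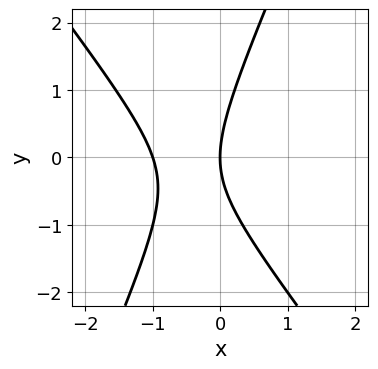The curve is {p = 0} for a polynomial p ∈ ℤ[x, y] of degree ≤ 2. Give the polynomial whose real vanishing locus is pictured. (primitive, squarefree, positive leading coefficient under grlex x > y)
(a) Degree: the shape is more complex than any degree-1 curve, so deg p = 2.
(b) Checking where it meets the axes: the x-axis gridline crossings are at x ∈ {-1, 0}; it meets the y-axis at y = 0 (among the integer gridlines).
(c) The integer polynomial consistent with all of this is the stated p.

3*x^2 + x*y - y^2 + 3*x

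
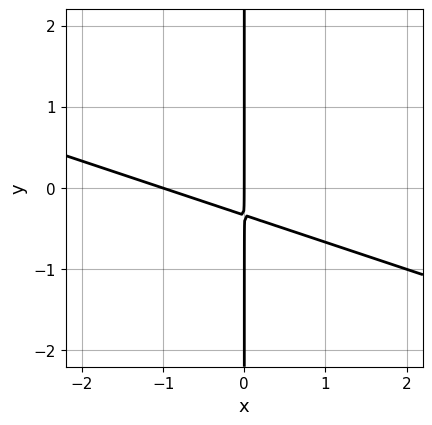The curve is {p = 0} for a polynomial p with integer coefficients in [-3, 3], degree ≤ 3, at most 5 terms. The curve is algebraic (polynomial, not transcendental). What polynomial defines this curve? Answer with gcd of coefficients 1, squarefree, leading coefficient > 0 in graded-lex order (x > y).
(a) Degree: a generic line meets the curve in up to 2 points, so deg p = 2.
(b) Observable constraints: every point of the y-axis in the box is on the curve; among the integer gridlines, it crosses the x-axis at x ∈ {-1, 0}.
(c) Fitting integer coefficients to these (and the overall shape) gives p.

x^2 + 3*x*y + x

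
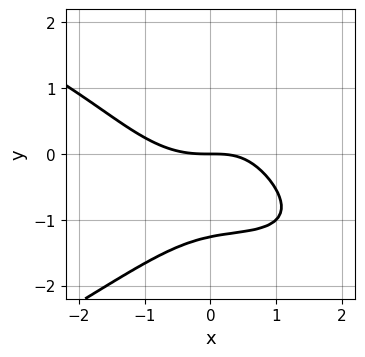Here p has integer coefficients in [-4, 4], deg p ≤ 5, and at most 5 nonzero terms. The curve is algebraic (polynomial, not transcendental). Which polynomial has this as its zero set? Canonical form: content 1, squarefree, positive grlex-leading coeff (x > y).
y^4 + x^3 + x^2*y - x*y + 2*y

1. Degree: a generic line meets the curve in up to 4 points, so deg p = 4.
2. From the visible intercepts: one y-axis crossing is at y = 0; it crosses the x-axis at the gridline x = 0.
3. Together with the visible shape, these determine p as stated.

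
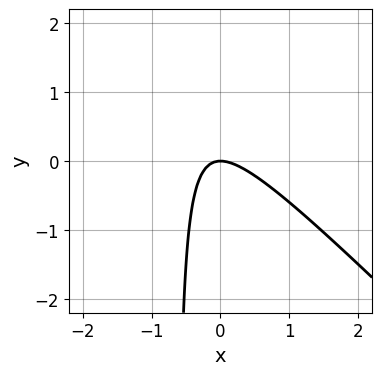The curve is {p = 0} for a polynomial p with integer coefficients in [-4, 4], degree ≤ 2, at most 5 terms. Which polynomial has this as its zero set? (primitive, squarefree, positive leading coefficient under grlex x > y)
3*x^2 + 3*x*y + 2*y

(a) The degree is 2 — no degree-1 curve has this shape.
(b) Observable constraints: it crosses the y-axis at the gridline y = 0; it crosses the x-axis at the gridline x = 0.
(c) Matching integer coefficients to the picture gives p.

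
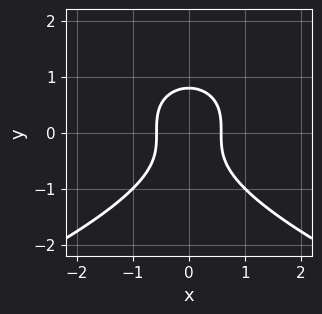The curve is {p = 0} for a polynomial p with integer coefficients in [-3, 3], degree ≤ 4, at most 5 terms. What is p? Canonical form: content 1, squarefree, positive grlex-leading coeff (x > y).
2*y^3 + 3*x^2 - 1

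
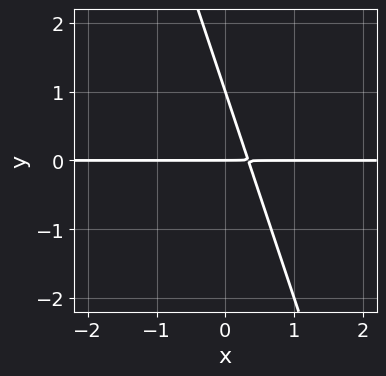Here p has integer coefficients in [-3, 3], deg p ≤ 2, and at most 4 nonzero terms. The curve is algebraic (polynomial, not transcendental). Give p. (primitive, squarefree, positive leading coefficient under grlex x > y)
The degree is 2 — the shape is more complex than any degree-1 curve.
Observable constraints: the visible x-axis segment lies entirely on the curve; the y-axis gridline crossings are at y ∈ {0, 1}.
The integer polynomial consistent with all of this is the stated p.

3*x*y + y^2 - y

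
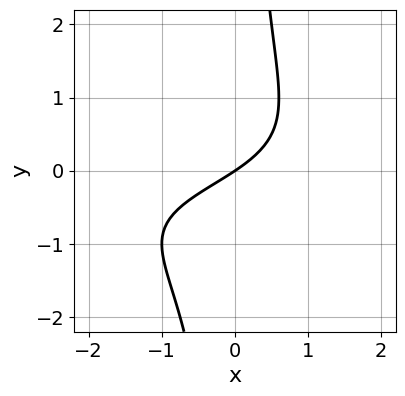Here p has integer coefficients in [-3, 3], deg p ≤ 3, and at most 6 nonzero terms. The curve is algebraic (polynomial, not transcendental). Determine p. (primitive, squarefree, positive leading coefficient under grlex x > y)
(a) The degree is 3 — the shape is more complex than any degree-2 curve.
(b) From the axis intercepts and sections: it meets the x-axis at x = 0 (among the integer gridlines); it crosses the y-axis at the gridline y = 0.
(c) Solving for integer coefficients yields p as stated.

2*x*y^2 + x*y + 2*x - 3*y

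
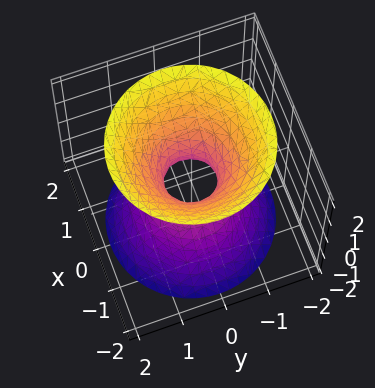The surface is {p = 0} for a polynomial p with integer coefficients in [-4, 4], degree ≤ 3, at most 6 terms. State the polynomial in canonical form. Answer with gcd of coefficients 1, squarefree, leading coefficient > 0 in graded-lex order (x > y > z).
1. deg p = 2. A generic line meets the surface in up to 2 points.
2. Symmetries: the z-axis is an axis of rotation, so x and y enter only as x² + y².
3. Checking where it meets the axes: a circular section at z = 1 has radius exactly 1; no z-intercept at any integer in the box.
4. Together with the visible shape, these determine p as stated.

3*x^2 + 3*y^2 - 2*z^2 - 1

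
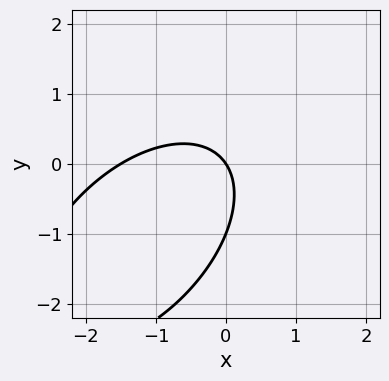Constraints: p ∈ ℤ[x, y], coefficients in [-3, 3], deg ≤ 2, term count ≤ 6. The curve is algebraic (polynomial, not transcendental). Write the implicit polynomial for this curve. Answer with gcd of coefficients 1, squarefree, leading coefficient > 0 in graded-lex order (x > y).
deg p = 2. The shape is more complex than any degree-1 curve.
Checking where it meets the axes: it meets the x-axis at x = 0 (among the integer gridlines); the y-axis gridline crossings are at y ∈ {-1, 0}.
The integer polynomial consistent with all of this is the stated p.

2*x^2 - 2*x*y + 2*y^2 + 3*x + 2*y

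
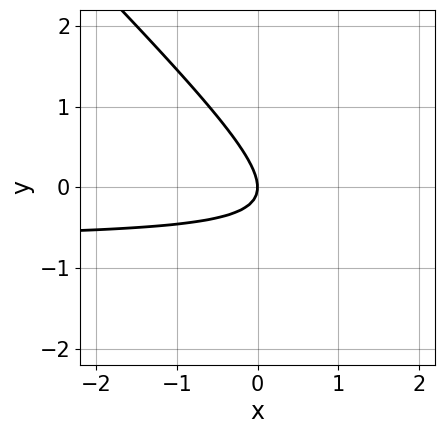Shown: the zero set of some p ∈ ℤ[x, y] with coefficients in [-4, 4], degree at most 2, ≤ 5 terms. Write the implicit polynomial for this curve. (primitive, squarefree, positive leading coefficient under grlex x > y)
3*x*y + 3*y^2 + 2*x

First, degree: no degree-1 curve has this shape, so deg p = 2.
Then, from the visible intercepts: it meets the x-axis at x = 0 (among the integer gridlines); it meets the y-axis at y = 0 (among the integer gridlines).
Finally, fitting integer coefficients to these (and the overall shape) gives p.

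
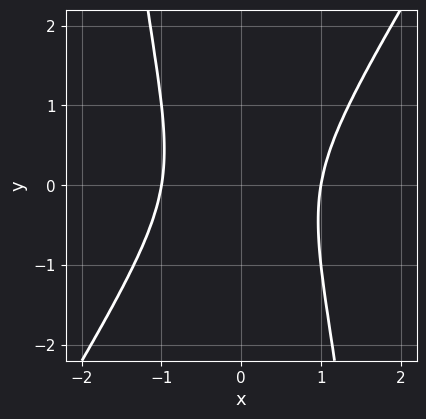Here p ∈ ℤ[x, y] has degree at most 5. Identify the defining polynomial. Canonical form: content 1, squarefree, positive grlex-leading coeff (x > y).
3*x^4 - 2*x^3*y - 2*y^2 - 3

Degree: a generic line meets the curve in up to 4 points, so deg p = 4.
Checking where it meets the axes: the x-axis gridline crossings are at x ∈ {-1, 1}; it misses every integer gridline on the y-axis.
These observations pin down the coefficients.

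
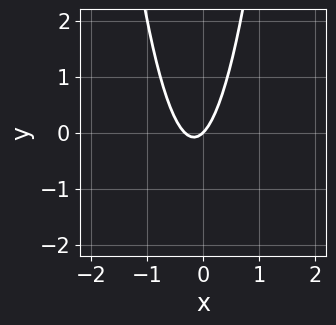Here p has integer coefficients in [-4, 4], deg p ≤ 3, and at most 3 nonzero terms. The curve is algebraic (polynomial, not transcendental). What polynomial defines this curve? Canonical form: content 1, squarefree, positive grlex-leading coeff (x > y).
3*x^2 + x - y

deg p = 2. No degree-1 curve has this shape.
Observable constraints: one x-axis crossing is at x = 0; it meets the y-axis at y = 0 (among the integer gridlines).
Solving for integer coefficients yields p as stated.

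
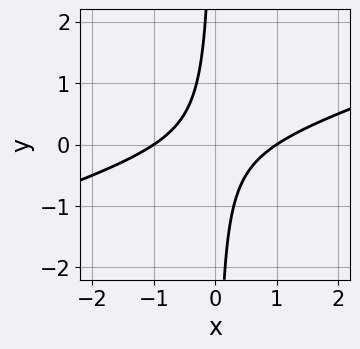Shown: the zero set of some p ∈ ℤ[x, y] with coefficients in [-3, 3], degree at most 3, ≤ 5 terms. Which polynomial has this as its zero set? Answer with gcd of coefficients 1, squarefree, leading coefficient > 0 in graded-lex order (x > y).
x^2 - 3*x*y - 1

1. Degree: a generic line meets the curve in up to 2 points, so deg p = 2.
2. Against the integer gridlines: the curve avoids every integer y-axis point in the box; among the integer gridlines, it crosses the x-axis at x ∈ {-1, 1}.
3. Putting this together gives p.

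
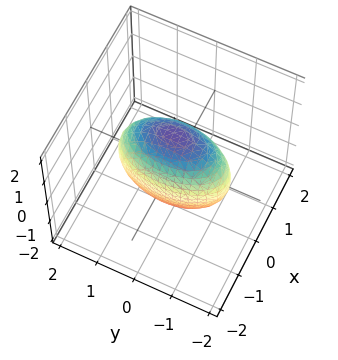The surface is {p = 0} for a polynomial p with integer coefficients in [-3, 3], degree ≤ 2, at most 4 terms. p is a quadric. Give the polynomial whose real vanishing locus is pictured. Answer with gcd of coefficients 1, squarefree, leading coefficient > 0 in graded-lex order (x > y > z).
deg p = 2. A closed, bounded, convex surface; a quadric.
Symmetries: mirror symmetry y ↦ −y ⇒ only even powers of y; it's symmetric under z → −z, forcing even powers of z; mirror symmetry x ↦ −x ⇒ only even powers of x.
Putting this together gives p.

3*x^2 + y^2 + z^2 - 2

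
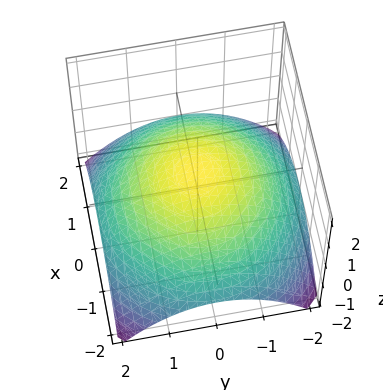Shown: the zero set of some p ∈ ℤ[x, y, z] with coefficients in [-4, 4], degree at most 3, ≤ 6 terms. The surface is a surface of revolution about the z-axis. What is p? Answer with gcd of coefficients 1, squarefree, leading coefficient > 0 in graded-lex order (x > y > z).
x^2 + y^2 + 3*z - 2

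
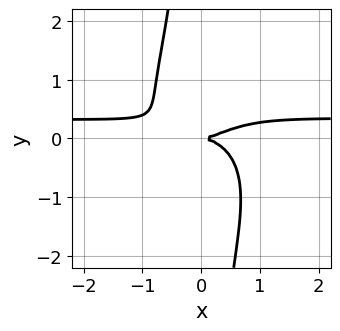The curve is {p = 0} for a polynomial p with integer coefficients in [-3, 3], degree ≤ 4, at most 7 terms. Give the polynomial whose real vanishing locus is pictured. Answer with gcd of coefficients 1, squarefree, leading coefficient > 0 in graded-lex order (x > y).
First, deg p = 4. The shape is more complex than any degree-3 curve.
Next, observable constraints: it meets the y-axis at y = 0 (among the integer gridlines); one x-axis crossing is at x = 0.
Finally, fitting integer coefficients to these (and the overall shape) gives p.

3*x^3*y - x^2*y^2 + 2*x*y^3 - x^3 + 3*y^2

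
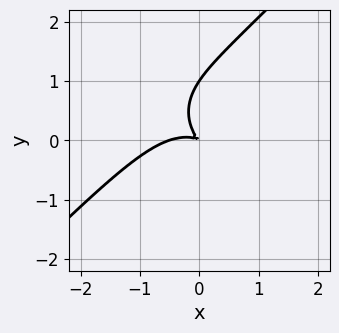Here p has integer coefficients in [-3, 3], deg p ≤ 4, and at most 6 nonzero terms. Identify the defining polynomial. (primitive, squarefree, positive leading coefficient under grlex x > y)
2*x^3 - 2*y^3 + x^2 + 3*x*y + 2*y^2

1. Degree: a generic line meets the curve in up to 3 points, so deg p = 3.
2. Checking where it meets the axes: it meets the y-axis at y = 1 (among the integer gridlines).
3. Putting this together gives p.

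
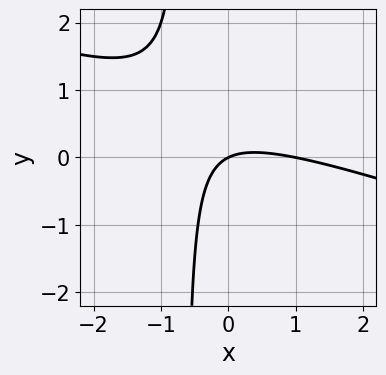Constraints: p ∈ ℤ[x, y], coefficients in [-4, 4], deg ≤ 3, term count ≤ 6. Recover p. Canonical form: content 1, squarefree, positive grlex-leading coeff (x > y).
x^2 + 3*x*y - x + 2*y

First, degree: the shape is more complex than any degree-1 curve, so deg p = 2.
Then, from the axis intercepts and sections: it crosses the y-axis at the gridline y = 0; the x-axis gridline crossings are at x ∈ {0, 1}.
Finally, these observations pin down the coefficients.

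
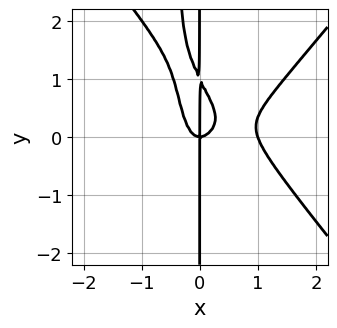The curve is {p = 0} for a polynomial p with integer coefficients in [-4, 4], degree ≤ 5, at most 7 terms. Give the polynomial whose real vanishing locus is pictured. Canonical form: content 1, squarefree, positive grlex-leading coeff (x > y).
3*x^4 - 2*x^2*y^2 - 3*x^3 - x*y^2 + x*y

Degree: a generic line meets the curve in up to 4 points, so deg p = 4.
Reading off the gridlines: every point of the y-axis in the box is on the curve; among the integer gridlines, it crosses the x-axis at x ∈ {0, 1}.
Fitting integer coefficients to these (and the overall shape) gives p.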